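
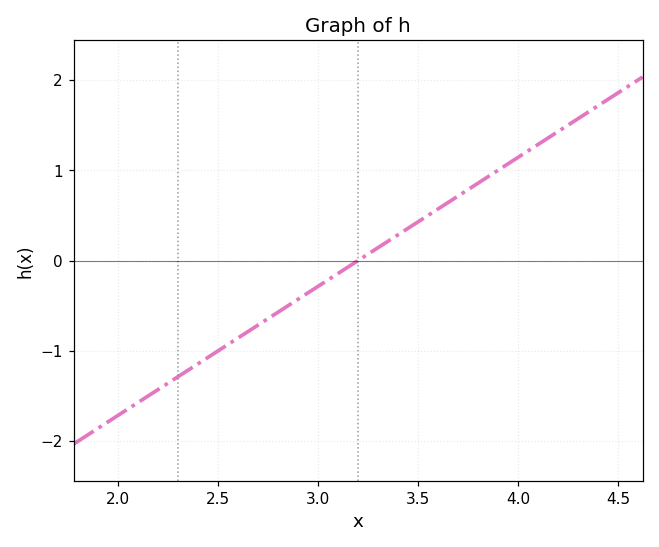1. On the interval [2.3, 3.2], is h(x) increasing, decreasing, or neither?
increasing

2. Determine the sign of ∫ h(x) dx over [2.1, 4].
negative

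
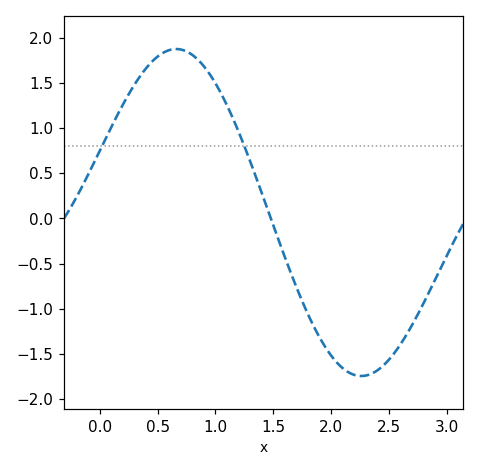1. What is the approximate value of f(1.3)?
0.634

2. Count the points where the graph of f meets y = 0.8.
2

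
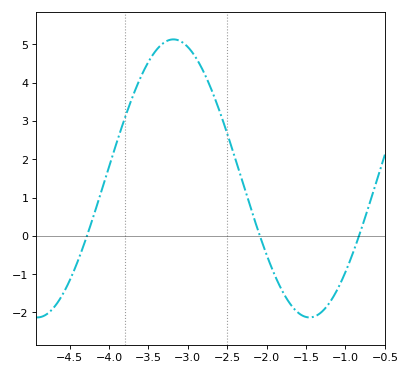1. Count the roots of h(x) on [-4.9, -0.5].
3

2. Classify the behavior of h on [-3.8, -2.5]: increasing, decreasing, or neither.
neither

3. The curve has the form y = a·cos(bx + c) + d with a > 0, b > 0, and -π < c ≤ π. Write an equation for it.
y = 3.63cos(1.82x - 0.49) + 1.5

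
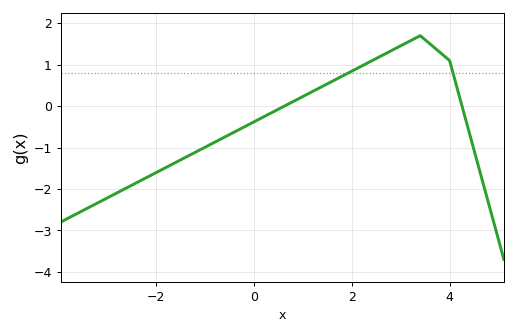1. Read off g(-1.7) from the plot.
-1.4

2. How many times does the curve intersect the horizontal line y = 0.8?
2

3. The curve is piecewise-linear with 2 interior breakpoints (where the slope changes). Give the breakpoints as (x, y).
(3.4, 1.7); (4, 1.1)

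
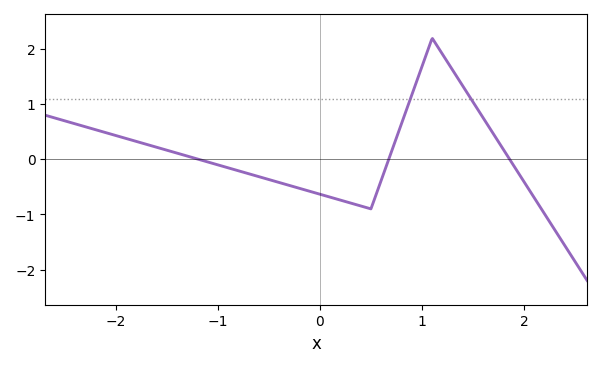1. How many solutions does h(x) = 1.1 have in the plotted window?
2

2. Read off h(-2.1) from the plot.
0.5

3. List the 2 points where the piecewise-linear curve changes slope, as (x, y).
(0.5, -0.9); (1.1, 2.2)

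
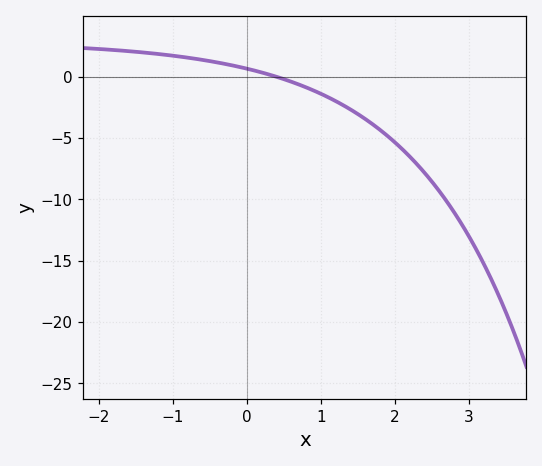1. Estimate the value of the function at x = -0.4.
1.17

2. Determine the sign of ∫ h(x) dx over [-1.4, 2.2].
negative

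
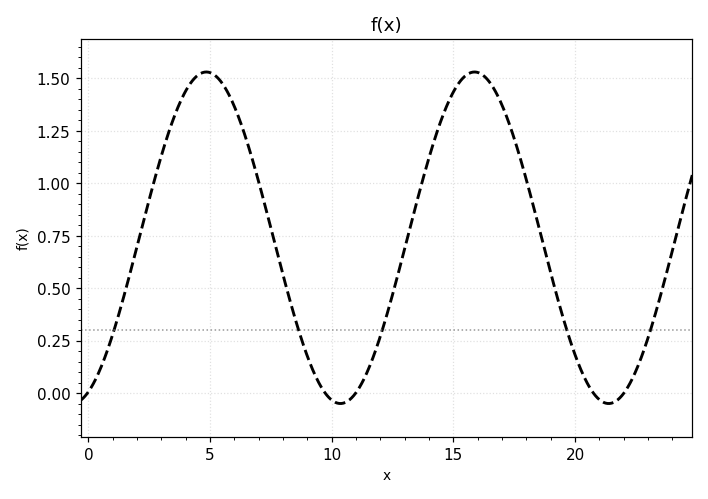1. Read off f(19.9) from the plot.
0.215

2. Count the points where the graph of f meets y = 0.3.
5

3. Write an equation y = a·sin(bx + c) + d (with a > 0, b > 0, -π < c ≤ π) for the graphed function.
y = 0.79sin(0.57x - 1.19) + 0.74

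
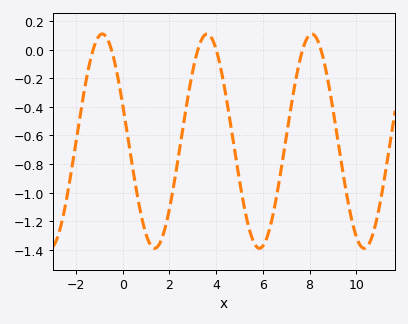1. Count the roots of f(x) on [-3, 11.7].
6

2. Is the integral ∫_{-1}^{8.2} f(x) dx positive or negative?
negative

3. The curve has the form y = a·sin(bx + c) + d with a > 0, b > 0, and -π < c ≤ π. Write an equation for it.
y = 0.75sin(1.4x + 2.8) - 0.64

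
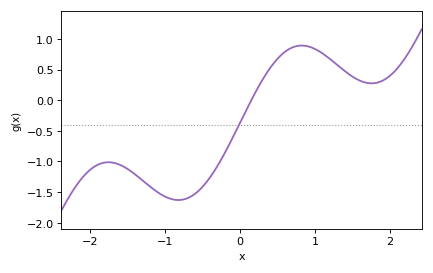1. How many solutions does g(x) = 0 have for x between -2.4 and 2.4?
1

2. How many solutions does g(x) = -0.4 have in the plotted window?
1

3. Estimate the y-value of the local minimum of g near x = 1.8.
0.274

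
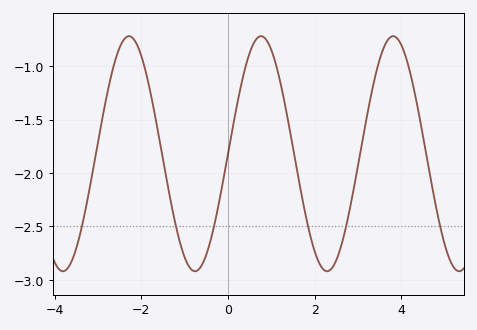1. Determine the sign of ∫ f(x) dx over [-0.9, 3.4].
negative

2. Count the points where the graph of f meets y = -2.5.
6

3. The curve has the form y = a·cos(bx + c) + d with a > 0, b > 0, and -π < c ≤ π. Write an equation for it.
y = 1.1cos(2.06x - 1.57) - 1.82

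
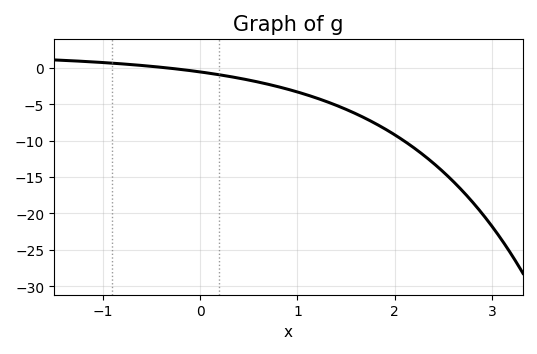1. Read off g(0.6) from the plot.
-2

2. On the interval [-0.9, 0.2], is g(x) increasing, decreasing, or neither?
decreasing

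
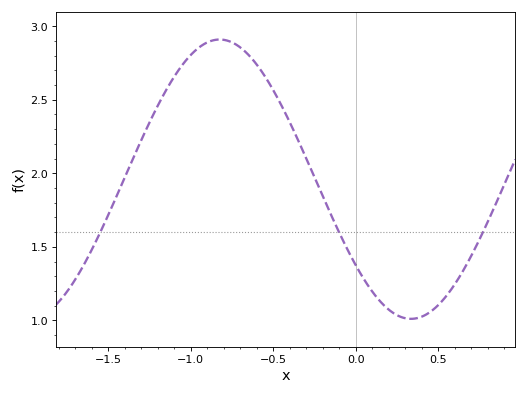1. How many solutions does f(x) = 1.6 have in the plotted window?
3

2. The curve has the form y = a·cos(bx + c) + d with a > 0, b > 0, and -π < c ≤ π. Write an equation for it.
y = 0.95cos(2.71x + 2.23) + 1.96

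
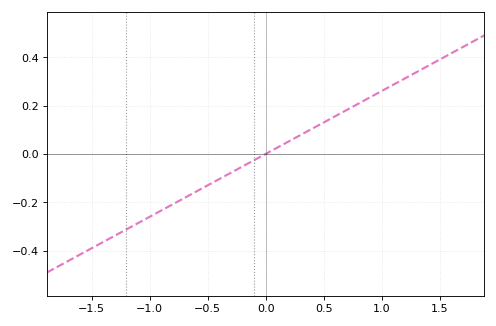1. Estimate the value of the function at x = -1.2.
-0.32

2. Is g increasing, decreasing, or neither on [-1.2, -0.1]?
increasing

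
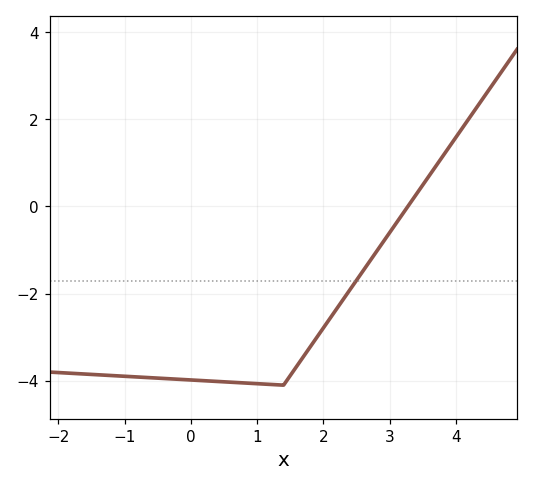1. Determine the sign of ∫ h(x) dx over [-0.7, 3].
negative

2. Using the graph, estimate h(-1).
-3.8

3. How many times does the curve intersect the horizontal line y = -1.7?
1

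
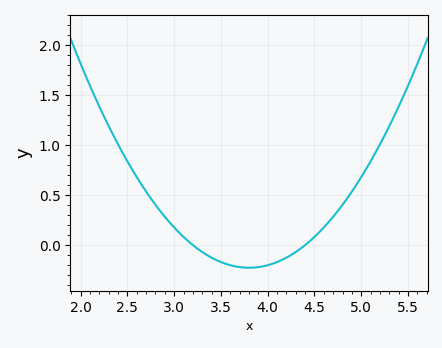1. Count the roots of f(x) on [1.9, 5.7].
2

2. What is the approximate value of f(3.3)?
-0.069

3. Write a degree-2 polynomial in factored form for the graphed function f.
y = 0.63(x - 3.2)(x - 4.4)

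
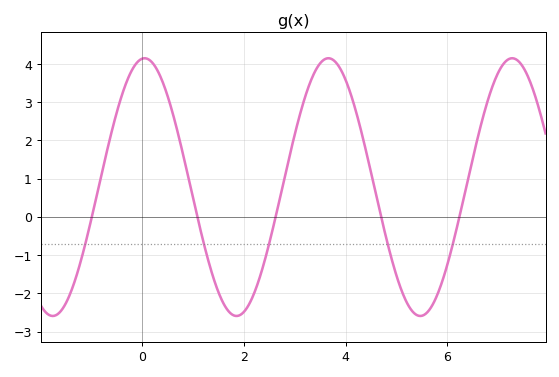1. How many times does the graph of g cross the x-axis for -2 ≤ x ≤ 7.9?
5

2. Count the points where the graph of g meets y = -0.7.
5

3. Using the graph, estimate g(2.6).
-0.1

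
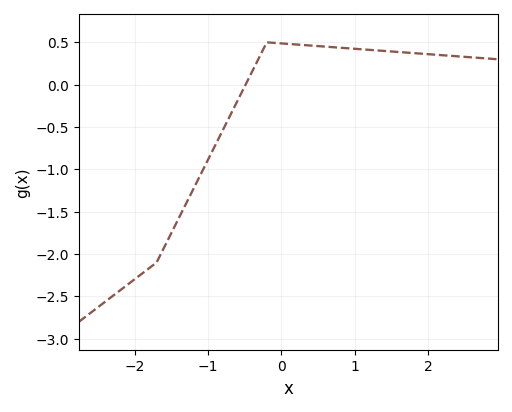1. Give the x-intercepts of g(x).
-0.5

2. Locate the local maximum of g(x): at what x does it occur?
-0.2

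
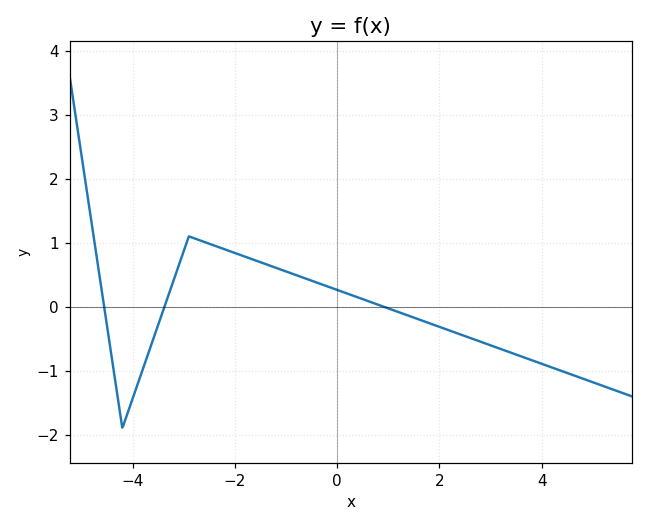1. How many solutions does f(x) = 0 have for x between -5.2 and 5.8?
3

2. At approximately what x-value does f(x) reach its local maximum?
-2.9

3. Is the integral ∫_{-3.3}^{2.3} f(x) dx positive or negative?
positive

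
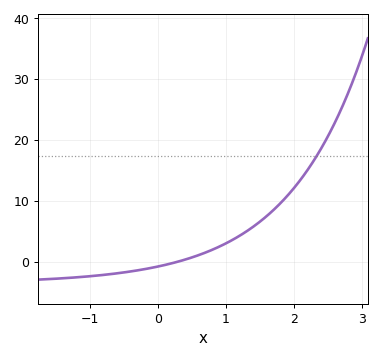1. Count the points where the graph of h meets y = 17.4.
1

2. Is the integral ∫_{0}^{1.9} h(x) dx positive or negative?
positive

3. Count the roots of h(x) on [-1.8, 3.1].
1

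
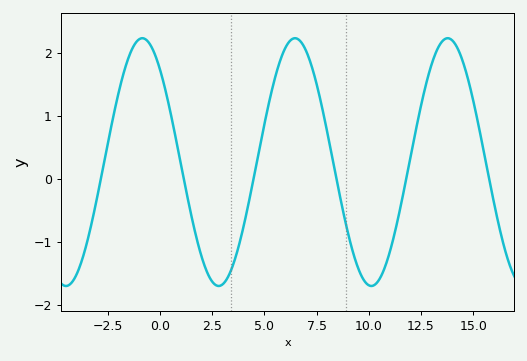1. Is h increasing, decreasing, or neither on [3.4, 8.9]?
neither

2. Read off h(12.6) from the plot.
1.3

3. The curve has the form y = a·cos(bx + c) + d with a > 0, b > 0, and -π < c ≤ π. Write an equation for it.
y = 1.97cos(0.86x + 0.72) + 0.27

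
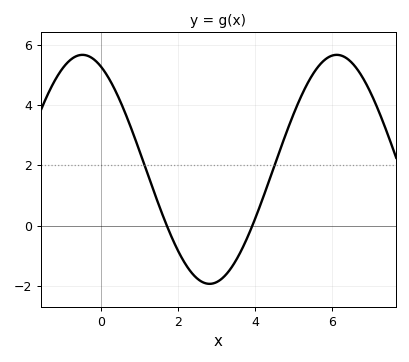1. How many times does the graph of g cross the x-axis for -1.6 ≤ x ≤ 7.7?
2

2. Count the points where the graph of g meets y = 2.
2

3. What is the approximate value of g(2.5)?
-1.8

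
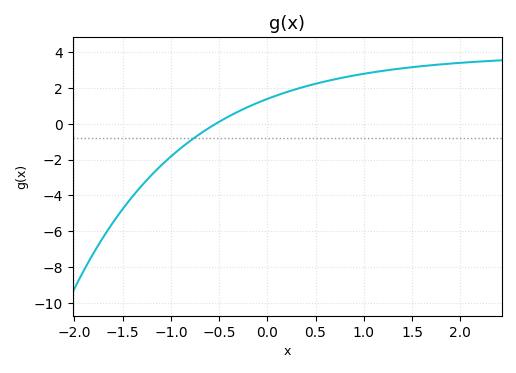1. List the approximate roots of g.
-0.538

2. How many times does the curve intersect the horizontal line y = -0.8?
1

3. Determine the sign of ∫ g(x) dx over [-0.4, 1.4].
positive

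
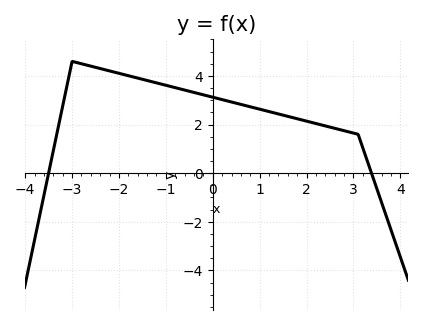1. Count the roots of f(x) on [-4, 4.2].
2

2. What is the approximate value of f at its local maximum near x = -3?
4.6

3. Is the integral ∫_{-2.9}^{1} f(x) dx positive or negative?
positive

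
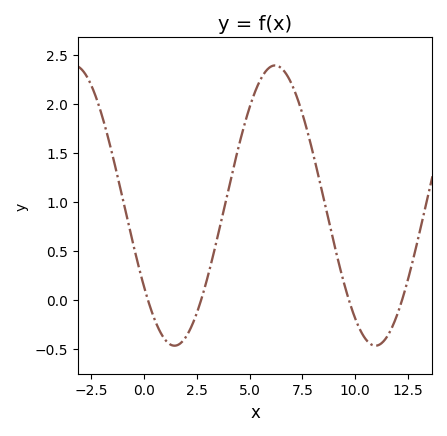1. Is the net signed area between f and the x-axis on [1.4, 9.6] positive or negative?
positive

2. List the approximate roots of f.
0.177, 2.71, 9.7, 12.2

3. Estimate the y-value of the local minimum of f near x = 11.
-0.47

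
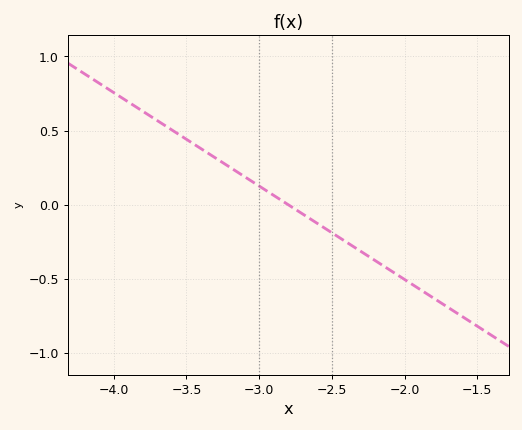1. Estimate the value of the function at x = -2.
-0.504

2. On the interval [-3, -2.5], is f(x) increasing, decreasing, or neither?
decreasing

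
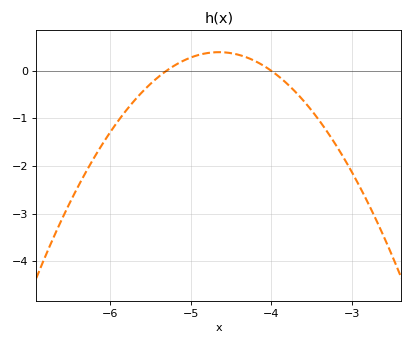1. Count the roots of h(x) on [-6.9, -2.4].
2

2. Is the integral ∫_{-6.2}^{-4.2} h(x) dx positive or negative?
negative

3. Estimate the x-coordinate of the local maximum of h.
-4.6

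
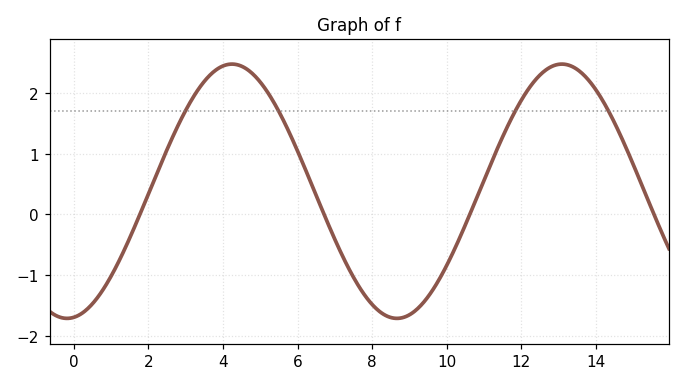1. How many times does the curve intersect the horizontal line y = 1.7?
4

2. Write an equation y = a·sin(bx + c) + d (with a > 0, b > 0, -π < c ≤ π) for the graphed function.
y = 2.09sin(0.71x - 1.44) + 0.38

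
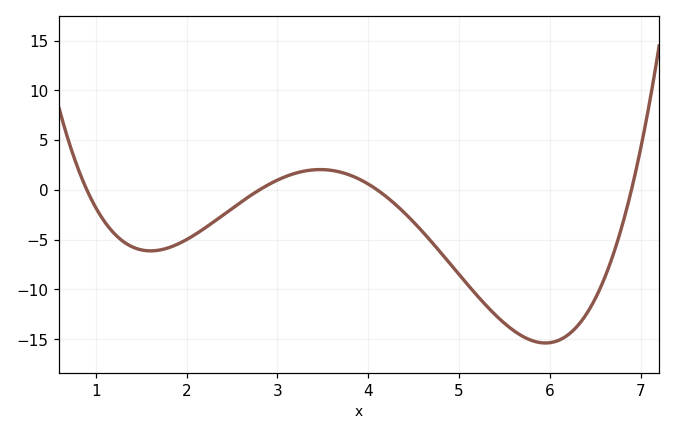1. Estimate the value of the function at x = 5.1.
-9.5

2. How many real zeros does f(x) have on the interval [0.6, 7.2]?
4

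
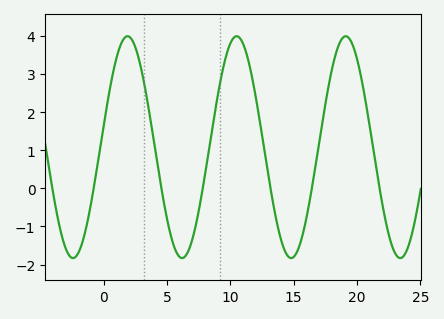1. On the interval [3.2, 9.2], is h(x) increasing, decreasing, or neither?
neither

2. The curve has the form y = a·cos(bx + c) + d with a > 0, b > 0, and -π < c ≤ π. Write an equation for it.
y = 2.91cos(0.73x - 1.4) + 1.08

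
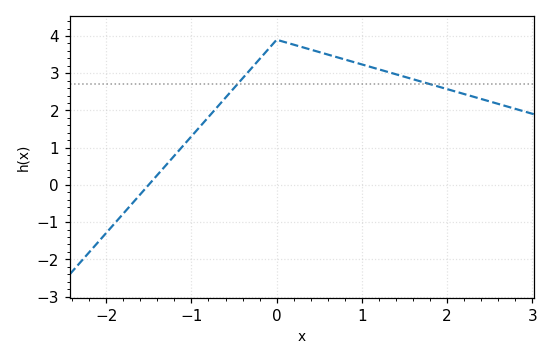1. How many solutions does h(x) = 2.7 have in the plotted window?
2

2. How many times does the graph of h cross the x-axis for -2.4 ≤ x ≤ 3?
1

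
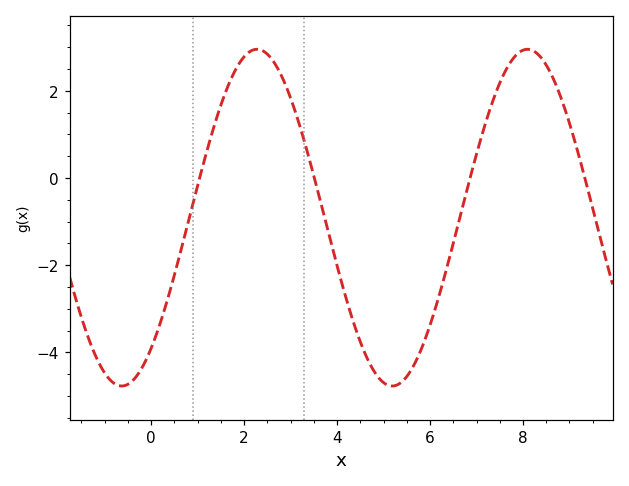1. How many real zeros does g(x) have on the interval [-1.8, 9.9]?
4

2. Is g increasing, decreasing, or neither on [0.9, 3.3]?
neither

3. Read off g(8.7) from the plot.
2.2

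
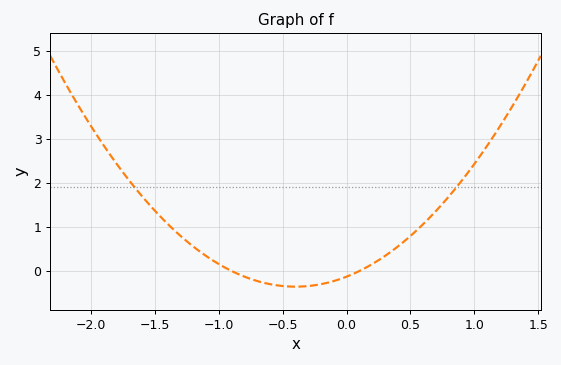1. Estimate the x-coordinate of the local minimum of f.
-0.4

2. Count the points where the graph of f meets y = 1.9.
2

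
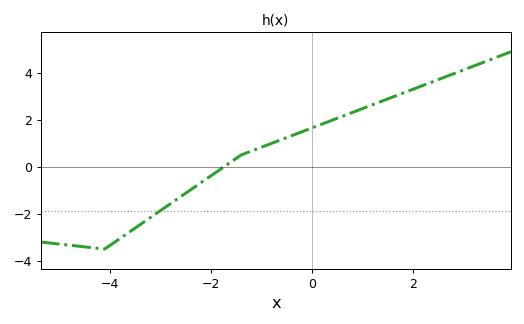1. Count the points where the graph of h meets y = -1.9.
1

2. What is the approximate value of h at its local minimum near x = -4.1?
-3.5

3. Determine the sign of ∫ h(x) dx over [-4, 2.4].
positive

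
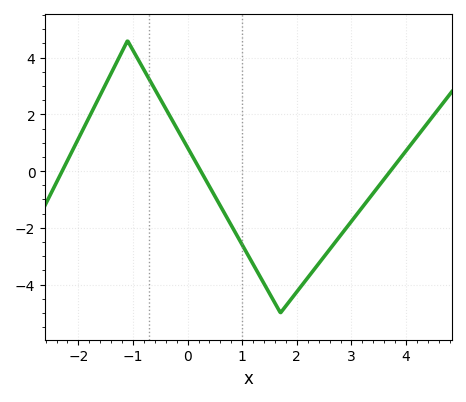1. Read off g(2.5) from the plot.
-3.01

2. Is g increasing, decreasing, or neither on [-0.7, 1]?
decreasing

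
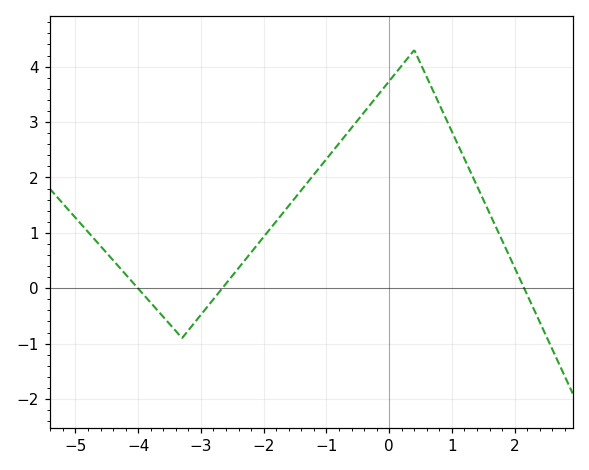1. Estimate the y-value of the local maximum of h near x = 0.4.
4.3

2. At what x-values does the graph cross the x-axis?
-4, -2.6, 2.2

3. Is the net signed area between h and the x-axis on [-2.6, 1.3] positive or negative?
positive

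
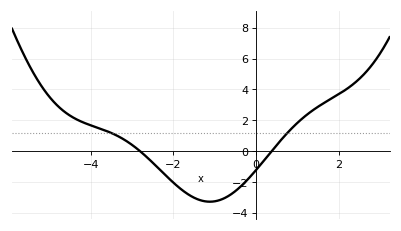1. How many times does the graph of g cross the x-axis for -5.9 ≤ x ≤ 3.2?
2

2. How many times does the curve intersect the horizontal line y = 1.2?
2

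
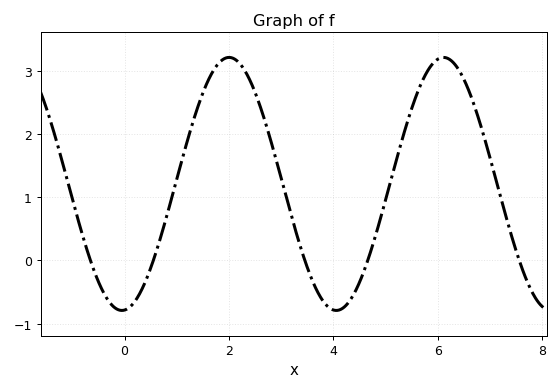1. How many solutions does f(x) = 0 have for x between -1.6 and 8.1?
5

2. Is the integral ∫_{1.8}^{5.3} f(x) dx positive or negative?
positive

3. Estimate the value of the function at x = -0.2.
-0.7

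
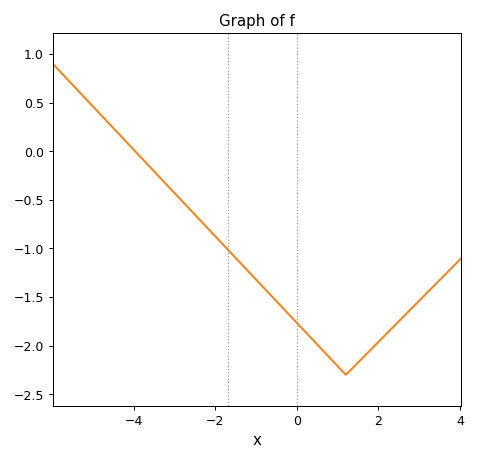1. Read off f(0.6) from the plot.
-2.05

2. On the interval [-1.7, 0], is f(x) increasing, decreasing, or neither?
decreasing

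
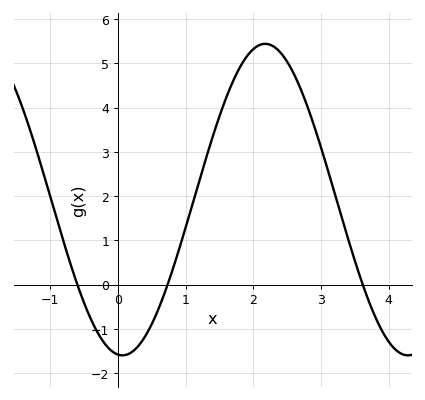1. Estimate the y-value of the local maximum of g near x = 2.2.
5.44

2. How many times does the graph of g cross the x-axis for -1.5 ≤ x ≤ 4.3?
3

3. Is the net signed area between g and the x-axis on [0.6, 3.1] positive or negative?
positive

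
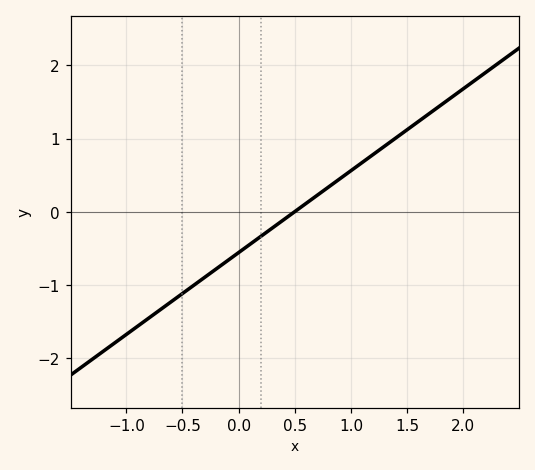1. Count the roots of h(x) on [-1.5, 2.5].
1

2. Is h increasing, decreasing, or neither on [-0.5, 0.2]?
increasing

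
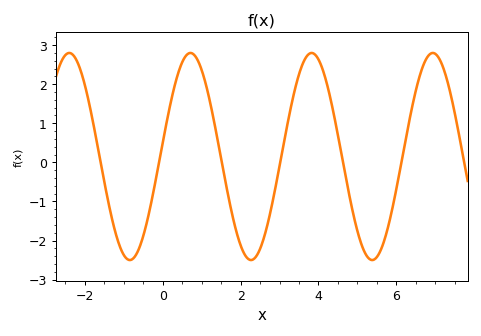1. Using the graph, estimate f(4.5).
0.689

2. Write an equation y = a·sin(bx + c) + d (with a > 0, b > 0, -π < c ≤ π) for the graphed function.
y = 2.65sin(2.02x + 0.13) + 0.15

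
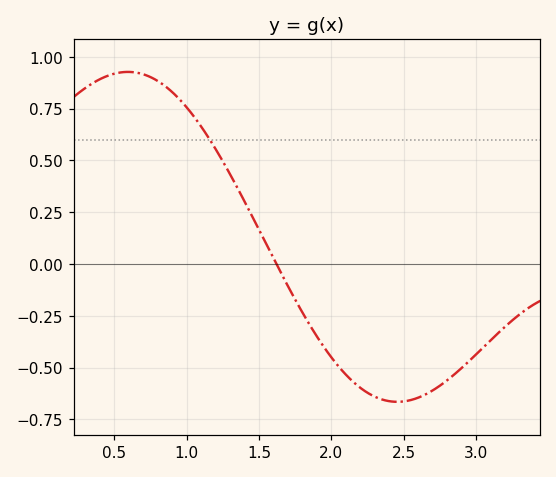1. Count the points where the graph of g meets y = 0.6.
1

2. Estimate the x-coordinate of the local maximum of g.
0.6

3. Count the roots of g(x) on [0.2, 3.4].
1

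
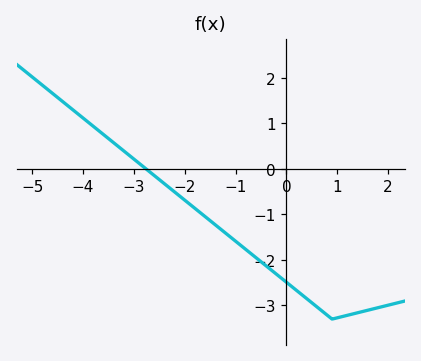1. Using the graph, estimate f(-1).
-1.59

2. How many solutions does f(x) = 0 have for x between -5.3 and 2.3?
1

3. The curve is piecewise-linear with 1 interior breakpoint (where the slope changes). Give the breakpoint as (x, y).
(0.9, -3.3)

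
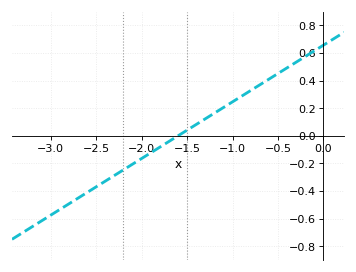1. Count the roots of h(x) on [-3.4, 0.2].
1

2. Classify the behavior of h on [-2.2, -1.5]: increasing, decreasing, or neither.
increasing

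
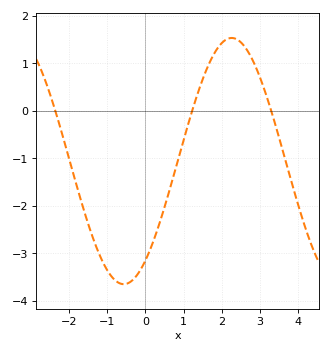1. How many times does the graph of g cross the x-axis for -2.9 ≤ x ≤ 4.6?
3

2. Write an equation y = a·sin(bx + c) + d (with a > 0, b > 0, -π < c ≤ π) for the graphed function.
y = 2.59sin(1.1x - 0.94) - 1.06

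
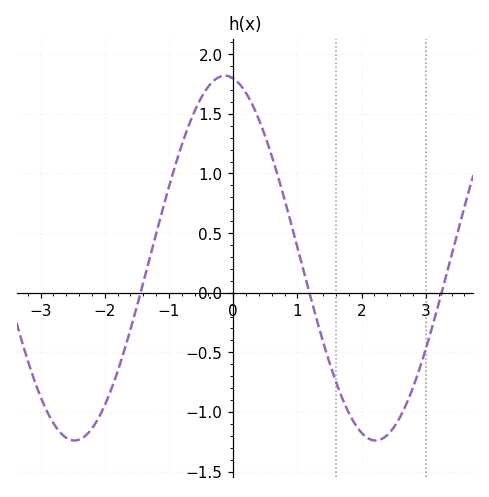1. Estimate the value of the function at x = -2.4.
-1.23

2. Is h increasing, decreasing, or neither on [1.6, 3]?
neither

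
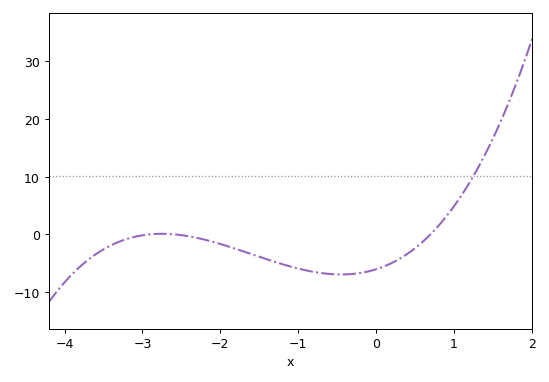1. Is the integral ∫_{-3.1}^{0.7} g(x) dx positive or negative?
negative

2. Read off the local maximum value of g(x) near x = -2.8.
0.089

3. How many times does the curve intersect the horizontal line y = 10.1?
1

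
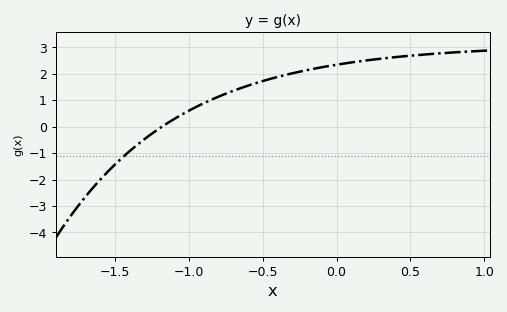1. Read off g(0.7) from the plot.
2.8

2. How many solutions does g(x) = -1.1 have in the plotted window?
1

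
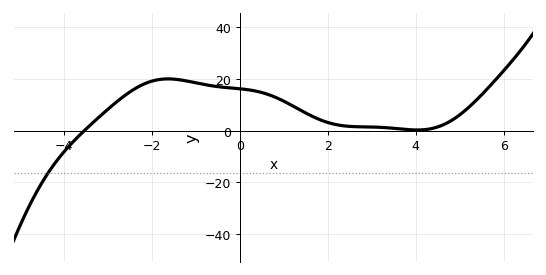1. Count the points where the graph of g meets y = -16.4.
1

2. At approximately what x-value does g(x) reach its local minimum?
4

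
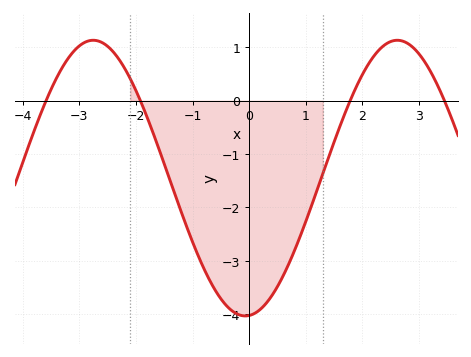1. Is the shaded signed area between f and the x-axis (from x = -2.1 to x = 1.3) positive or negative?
negative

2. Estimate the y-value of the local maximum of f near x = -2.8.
1.13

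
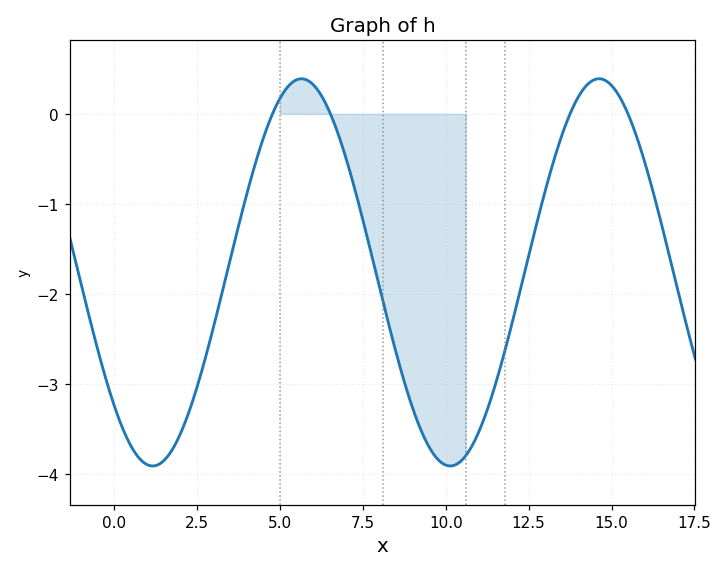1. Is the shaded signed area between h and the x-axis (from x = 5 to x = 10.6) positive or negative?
negative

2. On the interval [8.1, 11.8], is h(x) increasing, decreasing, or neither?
neither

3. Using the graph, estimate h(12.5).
-1.58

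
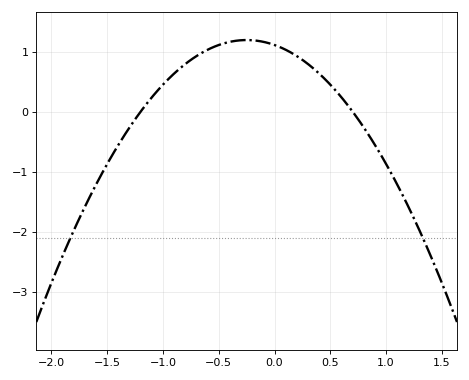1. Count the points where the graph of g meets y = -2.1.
2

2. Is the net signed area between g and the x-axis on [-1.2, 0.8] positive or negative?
positive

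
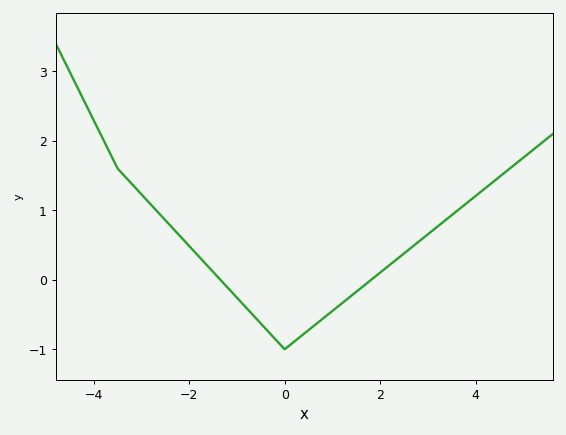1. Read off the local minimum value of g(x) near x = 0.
-1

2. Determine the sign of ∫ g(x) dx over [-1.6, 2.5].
negative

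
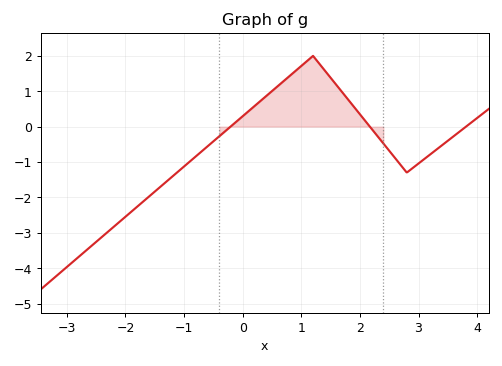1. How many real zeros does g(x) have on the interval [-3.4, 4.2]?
3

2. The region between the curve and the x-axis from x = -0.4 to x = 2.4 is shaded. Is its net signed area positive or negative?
positive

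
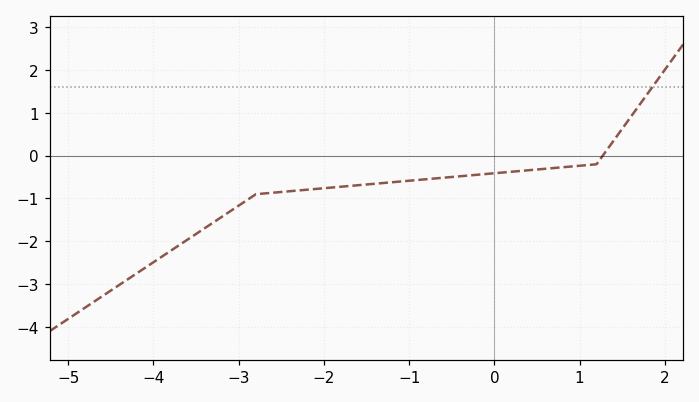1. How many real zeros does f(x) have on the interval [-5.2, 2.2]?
1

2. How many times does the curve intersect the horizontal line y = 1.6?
1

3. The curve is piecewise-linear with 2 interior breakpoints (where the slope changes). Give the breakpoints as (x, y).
(-2.8, -0.9); (1.2, -0.2)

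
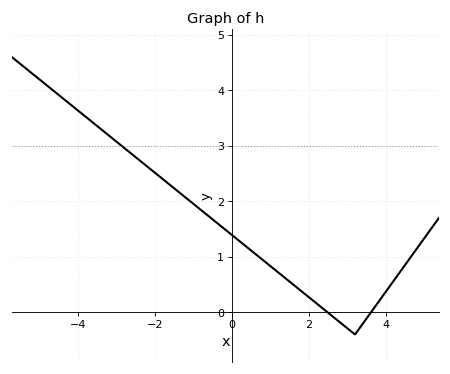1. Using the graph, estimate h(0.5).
1.11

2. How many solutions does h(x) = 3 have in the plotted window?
1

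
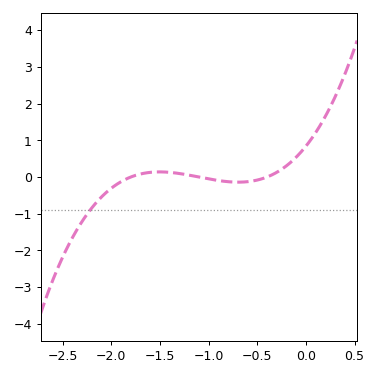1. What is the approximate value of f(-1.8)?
0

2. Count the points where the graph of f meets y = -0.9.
1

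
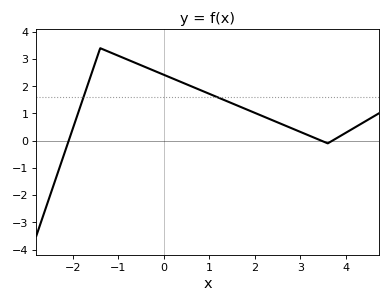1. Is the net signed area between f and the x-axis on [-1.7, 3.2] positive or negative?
positive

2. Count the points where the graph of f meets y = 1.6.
2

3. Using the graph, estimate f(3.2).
0.2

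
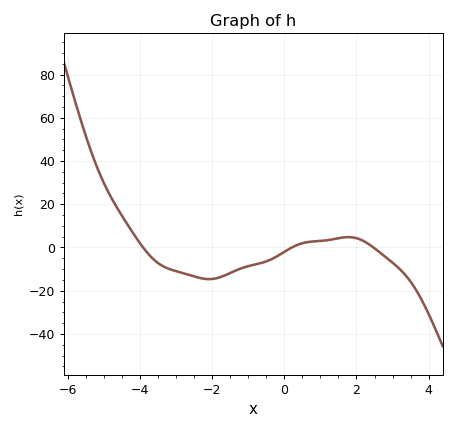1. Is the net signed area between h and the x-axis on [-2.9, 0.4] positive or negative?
negative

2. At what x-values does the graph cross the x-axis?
-4, 0.2, 2.4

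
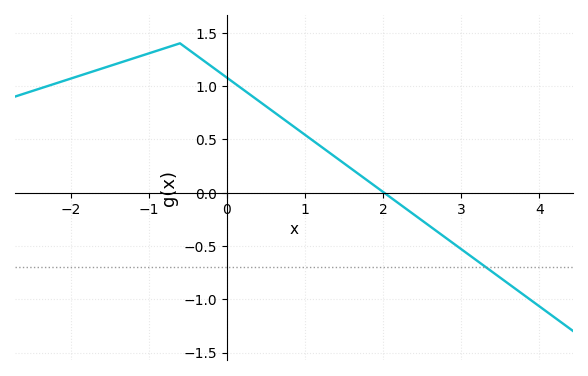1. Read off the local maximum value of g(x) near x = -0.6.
1.4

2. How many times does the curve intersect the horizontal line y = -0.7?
1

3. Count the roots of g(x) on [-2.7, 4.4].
1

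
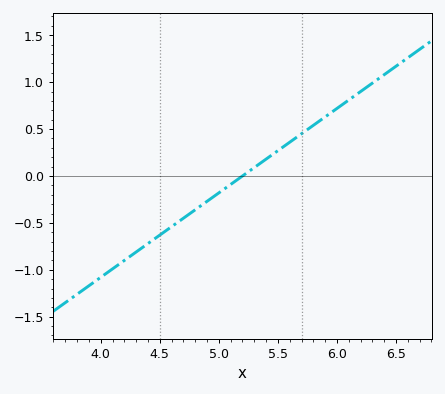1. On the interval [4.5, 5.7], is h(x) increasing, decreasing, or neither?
increasing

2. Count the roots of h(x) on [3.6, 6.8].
1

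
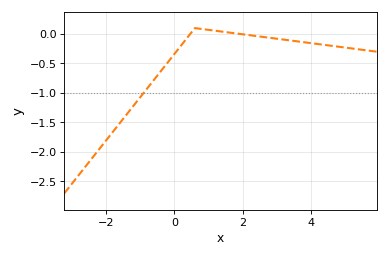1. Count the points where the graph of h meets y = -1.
1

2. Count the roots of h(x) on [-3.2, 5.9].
2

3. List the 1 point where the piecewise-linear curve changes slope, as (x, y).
(0.6, 0.1)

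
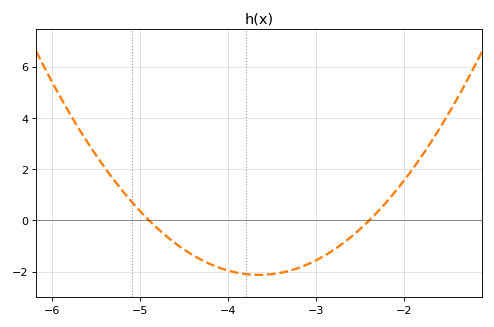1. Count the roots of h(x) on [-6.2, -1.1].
2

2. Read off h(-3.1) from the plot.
-1.71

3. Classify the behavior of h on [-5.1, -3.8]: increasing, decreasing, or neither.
decreasing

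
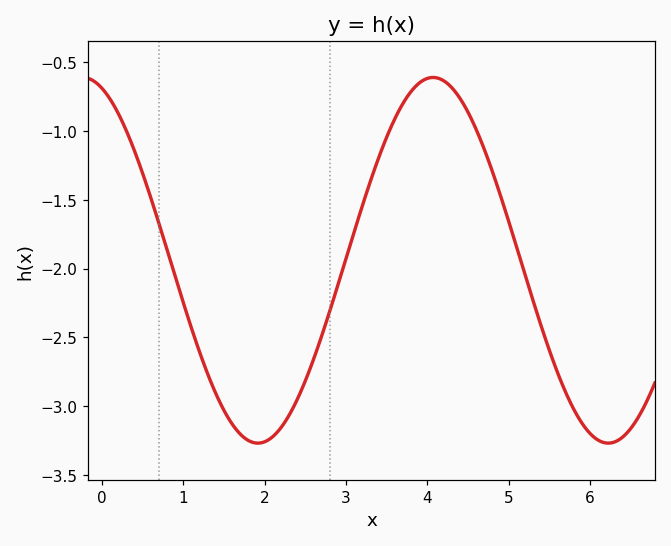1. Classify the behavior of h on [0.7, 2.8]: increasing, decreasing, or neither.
neither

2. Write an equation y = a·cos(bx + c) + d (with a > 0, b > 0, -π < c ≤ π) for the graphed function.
y = 1.33cos(1.46x + 0.342) - 1.94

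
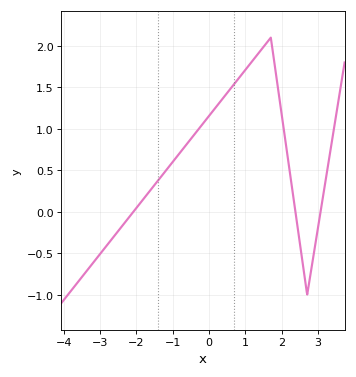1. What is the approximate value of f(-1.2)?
0.491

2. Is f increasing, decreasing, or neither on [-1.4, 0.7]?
increasing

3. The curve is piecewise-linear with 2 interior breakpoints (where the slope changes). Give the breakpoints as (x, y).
(1.7, 2.1); (2.7, -1)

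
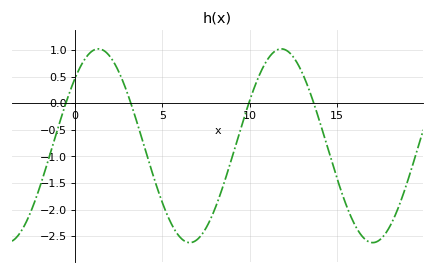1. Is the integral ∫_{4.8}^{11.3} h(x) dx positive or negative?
negative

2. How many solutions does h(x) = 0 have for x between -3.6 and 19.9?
4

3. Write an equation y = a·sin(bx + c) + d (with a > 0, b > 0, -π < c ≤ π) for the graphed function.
y = 1.82sin(0.6x + 0.77) - 0.8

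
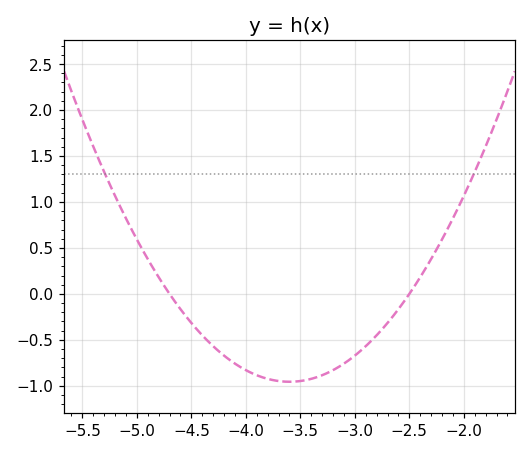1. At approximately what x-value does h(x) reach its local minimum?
-3.6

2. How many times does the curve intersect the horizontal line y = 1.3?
2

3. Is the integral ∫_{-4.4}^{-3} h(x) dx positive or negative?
negative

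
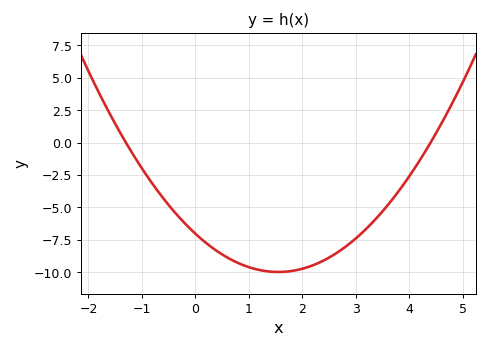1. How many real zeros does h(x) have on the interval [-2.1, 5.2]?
2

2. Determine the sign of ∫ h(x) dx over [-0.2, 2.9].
negative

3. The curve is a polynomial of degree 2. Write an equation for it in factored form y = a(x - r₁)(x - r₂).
y = 1.23(x + 1.3)(x - 4.4)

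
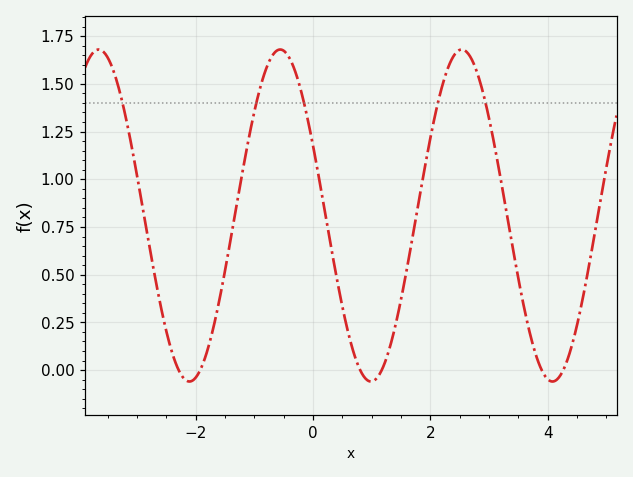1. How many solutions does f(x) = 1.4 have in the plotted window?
5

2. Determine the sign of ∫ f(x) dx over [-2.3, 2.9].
positive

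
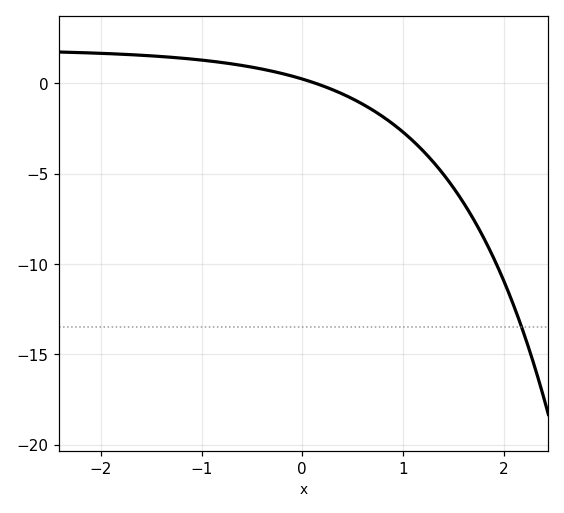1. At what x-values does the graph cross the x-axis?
0.133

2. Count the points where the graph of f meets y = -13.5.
1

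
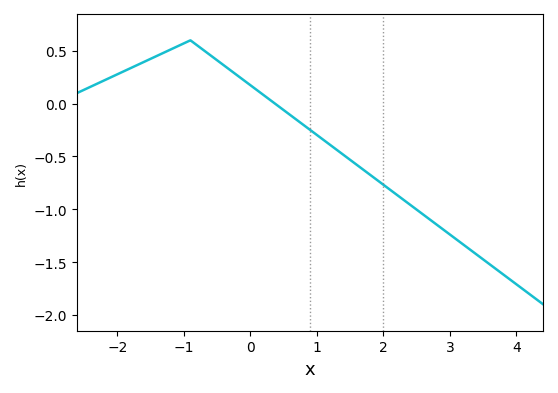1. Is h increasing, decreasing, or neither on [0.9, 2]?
decreasing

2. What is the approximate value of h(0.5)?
-0.05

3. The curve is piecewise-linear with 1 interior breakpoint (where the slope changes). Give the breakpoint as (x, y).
(-0.9, 0.6)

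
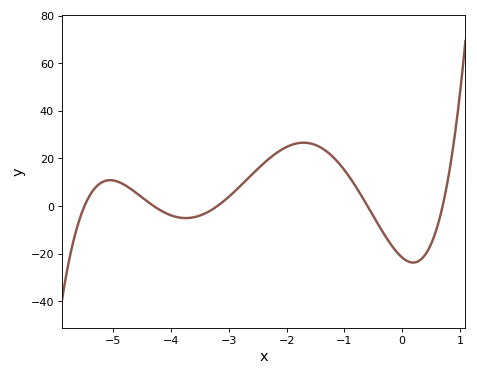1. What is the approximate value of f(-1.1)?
18.1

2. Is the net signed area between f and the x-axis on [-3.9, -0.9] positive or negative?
positive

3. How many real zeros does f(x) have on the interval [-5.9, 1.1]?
5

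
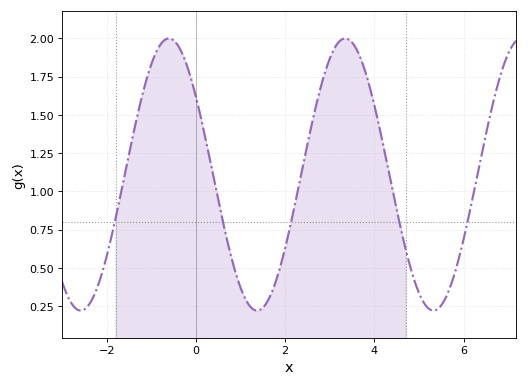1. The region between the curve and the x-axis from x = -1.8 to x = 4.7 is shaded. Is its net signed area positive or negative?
positive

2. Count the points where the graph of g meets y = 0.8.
5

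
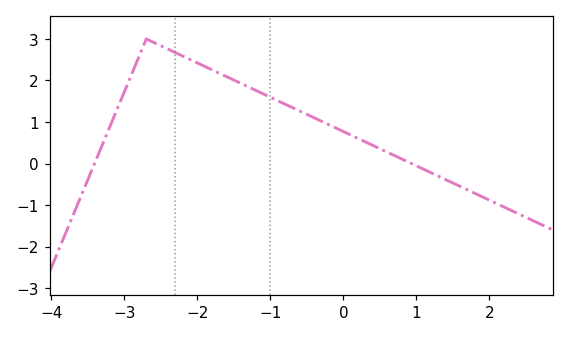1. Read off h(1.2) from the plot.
-0.2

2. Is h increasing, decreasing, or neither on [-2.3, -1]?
decreasing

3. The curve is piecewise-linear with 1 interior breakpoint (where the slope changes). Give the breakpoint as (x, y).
(-2.7, 3)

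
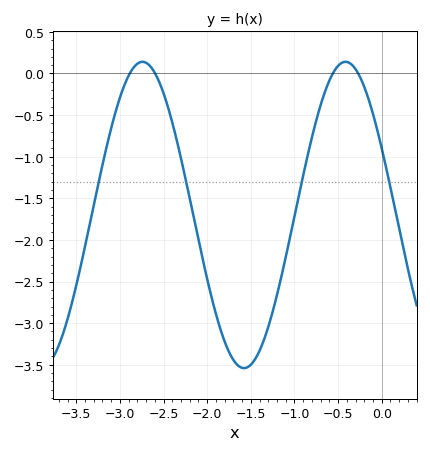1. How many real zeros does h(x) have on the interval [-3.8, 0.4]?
4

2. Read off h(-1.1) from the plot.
-2.2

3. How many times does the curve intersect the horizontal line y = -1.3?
4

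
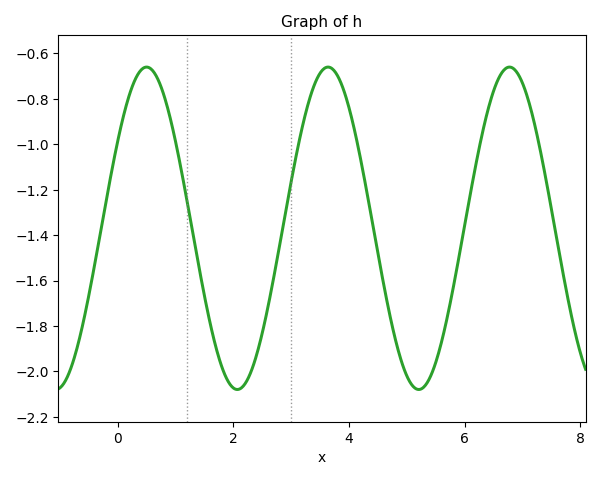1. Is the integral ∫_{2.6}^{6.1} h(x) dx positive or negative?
negative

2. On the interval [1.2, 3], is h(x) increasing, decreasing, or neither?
neither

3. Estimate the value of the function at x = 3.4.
-0.739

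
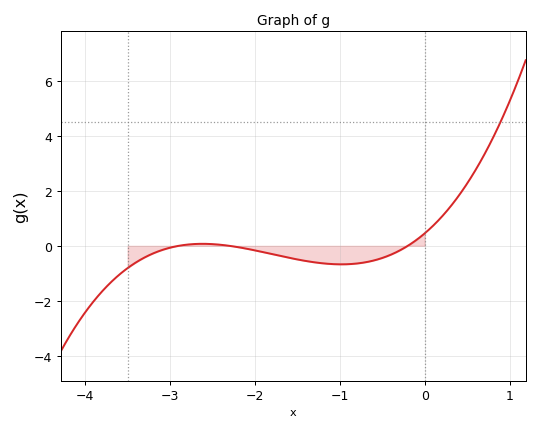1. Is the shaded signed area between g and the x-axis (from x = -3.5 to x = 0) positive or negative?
negative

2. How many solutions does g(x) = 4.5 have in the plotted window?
1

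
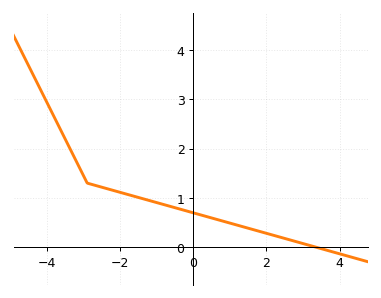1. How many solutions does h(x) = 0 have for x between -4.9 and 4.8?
1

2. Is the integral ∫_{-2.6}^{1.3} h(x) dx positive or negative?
positive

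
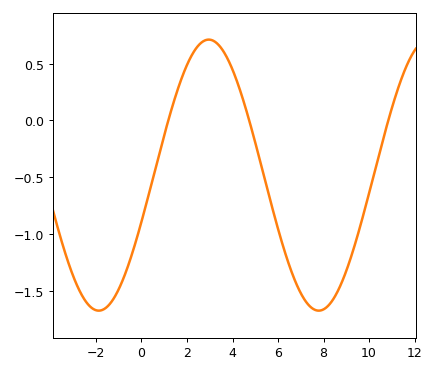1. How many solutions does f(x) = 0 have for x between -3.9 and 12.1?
3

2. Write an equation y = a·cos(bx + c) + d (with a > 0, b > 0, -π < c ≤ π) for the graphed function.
y = 1.19cos(0.65x - 1.9) - 0.48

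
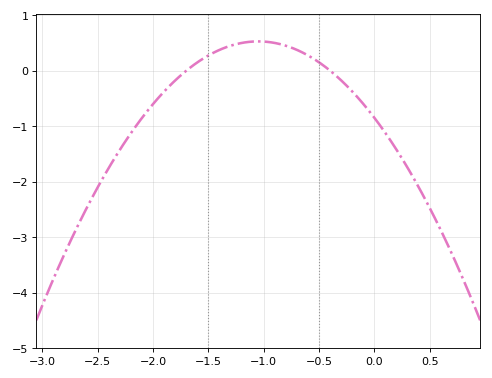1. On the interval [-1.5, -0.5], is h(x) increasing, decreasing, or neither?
neither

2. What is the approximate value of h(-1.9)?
-0.4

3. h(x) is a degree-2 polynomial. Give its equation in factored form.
y = -1.25(x + 1.7)(x + 0.4)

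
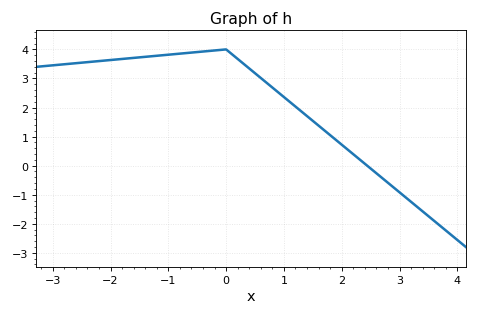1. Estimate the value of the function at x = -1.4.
3.7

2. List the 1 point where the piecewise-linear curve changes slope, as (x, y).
(0, 4)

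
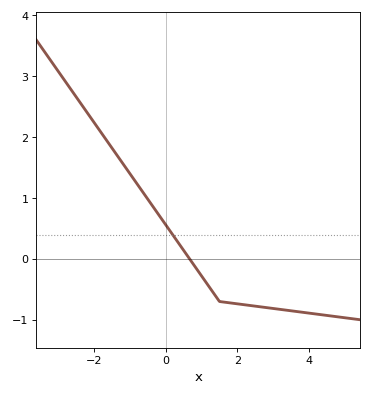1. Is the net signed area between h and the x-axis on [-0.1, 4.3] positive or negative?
negative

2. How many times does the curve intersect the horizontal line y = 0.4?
1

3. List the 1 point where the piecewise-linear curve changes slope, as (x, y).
(1.5, -0.7)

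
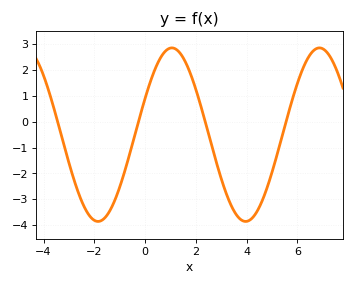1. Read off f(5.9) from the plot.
1.17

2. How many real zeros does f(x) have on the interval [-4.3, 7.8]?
4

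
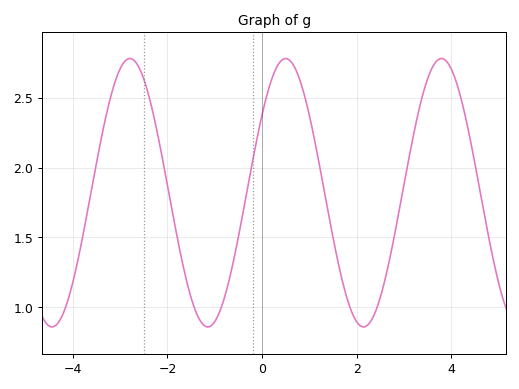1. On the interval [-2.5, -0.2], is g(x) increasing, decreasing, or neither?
neither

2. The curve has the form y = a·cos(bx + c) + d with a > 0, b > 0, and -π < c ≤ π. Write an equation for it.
y = 0.96cos(1.9x - 0.95) + 1.82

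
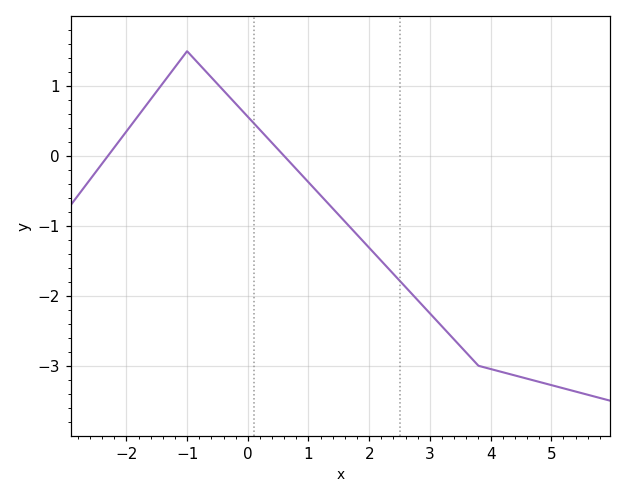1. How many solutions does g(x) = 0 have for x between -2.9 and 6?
2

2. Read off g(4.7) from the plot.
-3.2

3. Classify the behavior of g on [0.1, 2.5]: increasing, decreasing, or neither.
decreasing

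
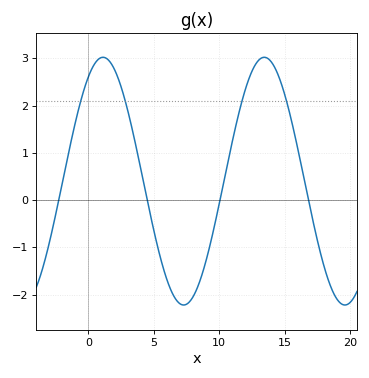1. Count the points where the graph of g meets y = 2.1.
4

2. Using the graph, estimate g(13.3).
3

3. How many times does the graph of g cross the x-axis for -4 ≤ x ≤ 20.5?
4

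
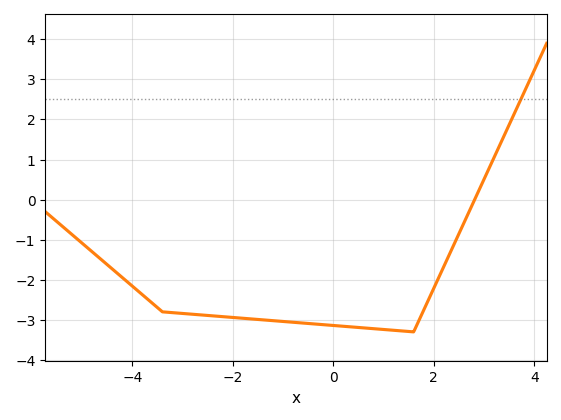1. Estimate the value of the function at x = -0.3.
-3.1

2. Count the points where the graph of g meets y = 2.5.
1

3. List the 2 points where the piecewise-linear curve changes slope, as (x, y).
(-3.4, -2.8); (1.6, -3.3)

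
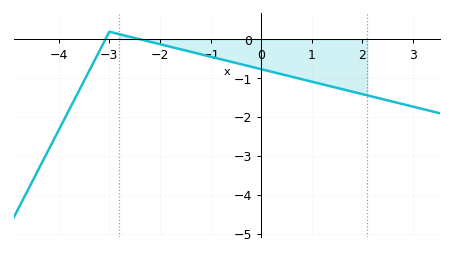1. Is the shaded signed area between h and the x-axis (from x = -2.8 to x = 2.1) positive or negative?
negative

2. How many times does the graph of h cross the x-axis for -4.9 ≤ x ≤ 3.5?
2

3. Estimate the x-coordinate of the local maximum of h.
-3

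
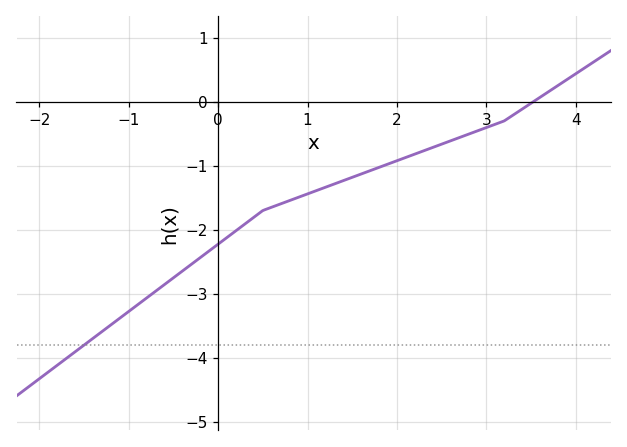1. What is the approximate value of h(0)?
-2.23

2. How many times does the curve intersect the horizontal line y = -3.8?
1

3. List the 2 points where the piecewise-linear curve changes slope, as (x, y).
(0.5, -1.7); (3.2, -0.3)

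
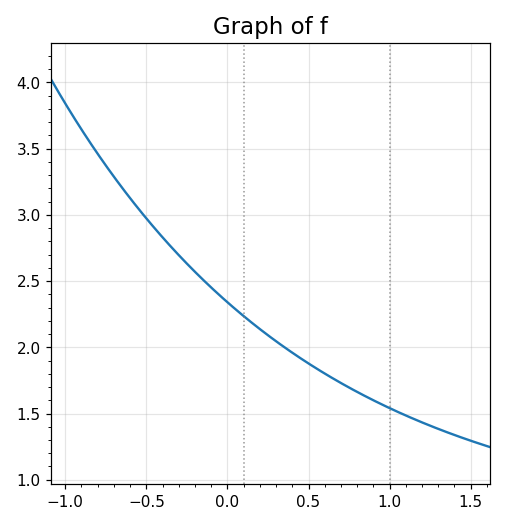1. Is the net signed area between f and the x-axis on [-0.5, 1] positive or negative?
positive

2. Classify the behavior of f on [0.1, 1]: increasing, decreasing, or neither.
decreasing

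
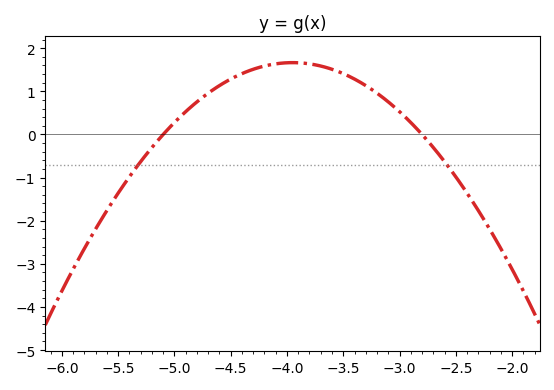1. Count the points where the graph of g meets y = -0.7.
2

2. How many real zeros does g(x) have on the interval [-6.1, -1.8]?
2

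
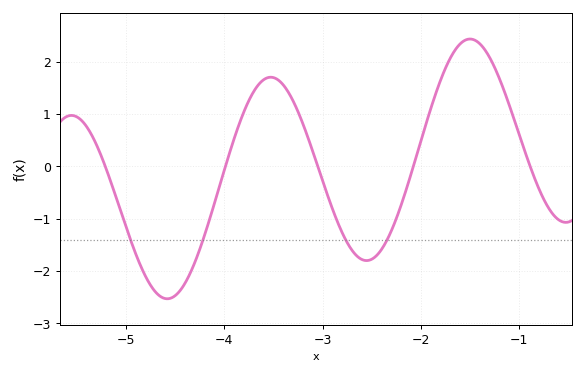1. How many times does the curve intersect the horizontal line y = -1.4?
4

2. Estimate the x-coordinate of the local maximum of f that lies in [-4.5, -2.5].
-3.53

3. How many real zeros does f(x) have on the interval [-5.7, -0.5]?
5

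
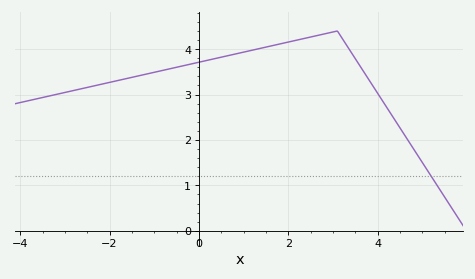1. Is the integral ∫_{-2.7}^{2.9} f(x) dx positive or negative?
positive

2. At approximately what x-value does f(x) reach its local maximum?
3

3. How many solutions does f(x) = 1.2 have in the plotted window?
1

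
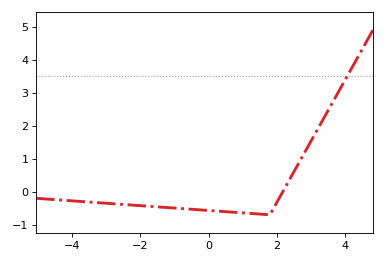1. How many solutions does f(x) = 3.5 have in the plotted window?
1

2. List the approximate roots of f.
2.18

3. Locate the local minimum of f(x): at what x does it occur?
1.8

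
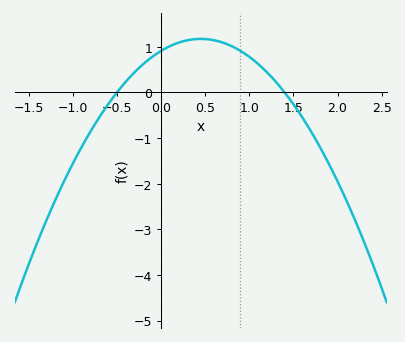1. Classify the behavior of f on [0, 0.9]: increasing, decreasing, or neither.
neither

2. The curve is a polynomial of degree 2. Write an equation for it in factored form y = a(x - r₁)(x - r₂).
y = -1.3(x + 0.5)(x - 1.4)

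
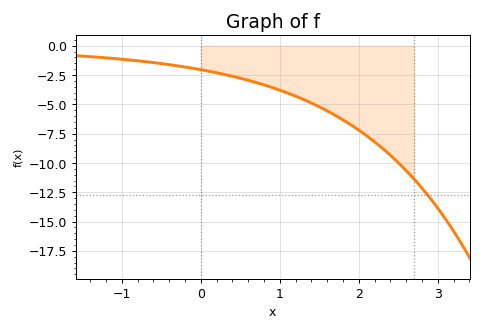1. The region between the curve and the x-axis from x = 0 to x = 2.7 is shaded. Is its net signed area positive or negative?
negative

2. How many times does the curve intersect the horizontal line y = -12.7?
1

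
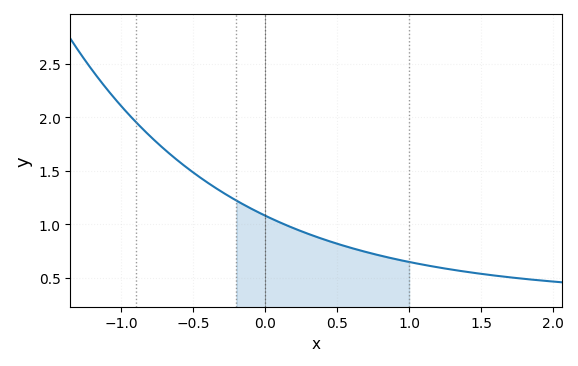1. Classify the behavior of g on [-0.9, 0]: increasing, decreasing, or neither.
decreasing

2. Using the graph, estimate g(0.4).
0.85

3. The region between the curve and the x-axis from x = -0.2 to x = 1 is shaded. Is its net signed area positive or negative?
positive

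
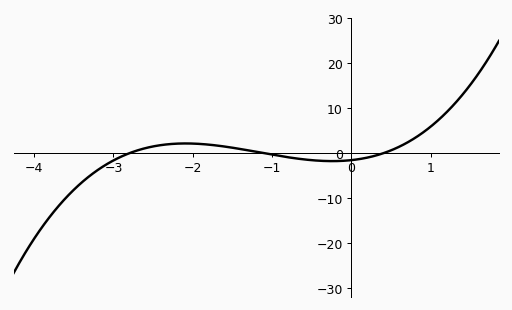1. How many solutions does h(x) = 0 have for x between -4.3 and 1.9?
3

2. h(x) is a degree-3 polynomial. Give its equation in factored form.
y = 1.24(x + 2.8)(x + 1.1)(x - 0.4)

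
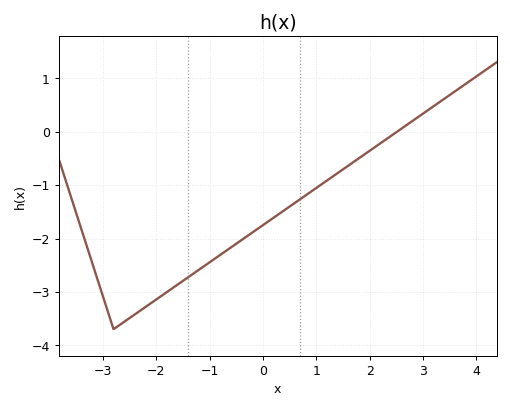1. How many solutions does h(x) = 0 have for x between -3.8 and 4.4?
1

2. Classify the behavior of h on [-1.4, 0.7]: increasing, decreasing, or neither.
increasing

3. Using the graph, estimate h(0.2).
-1.6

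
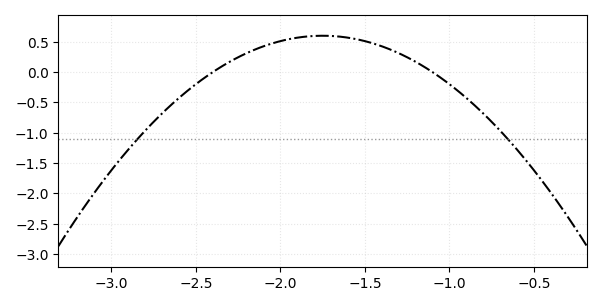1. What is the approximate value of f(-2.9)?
-1.28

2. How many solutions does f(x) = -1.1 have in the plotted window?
2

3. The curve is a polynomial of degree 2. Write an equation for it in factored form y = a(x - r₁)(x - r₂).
y = -1.42(x + 2.4)(x + 1.1)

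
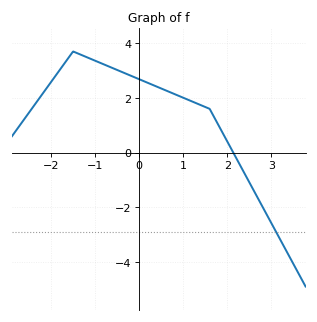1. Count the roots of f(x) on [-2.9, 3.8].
1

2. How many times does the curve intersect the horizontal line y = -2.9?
1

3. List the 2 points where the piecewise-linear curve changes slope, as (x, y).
(-1.5, 3.7); (1.6, 1.6)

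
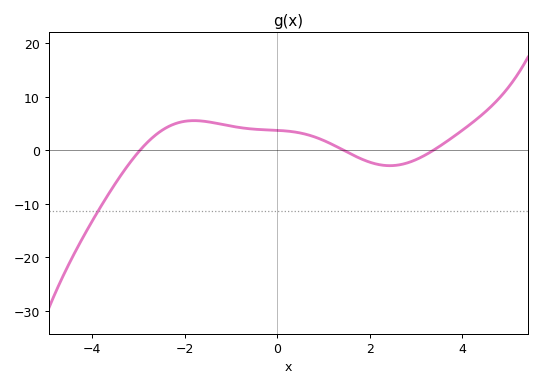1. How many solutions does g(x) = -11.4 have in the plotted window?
1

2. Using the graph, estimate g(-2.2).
5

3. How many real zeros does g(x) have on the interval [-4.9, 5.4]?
3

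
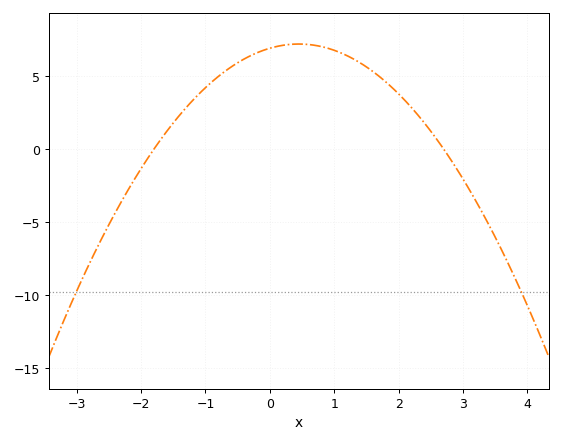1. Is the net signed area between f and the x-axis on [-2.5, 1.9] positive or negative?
positive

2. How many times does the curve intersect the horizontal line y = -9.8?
2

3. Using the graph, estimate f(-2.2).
-3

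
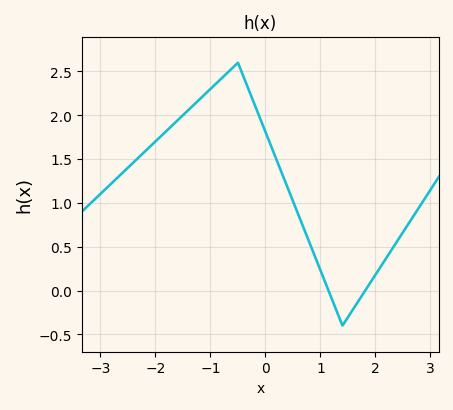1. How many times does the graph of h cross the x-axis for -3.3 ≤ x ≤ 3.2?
2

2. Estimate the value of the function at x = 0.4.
1.2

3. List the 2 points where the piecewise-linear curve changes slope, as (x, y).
(-0.5, 2.6); (1.4, -0.4)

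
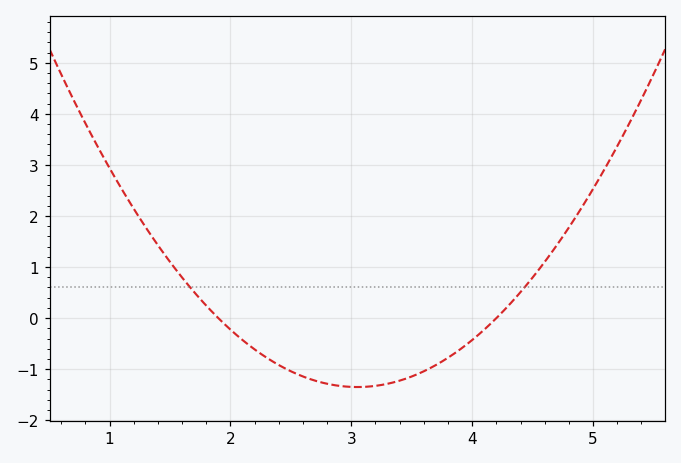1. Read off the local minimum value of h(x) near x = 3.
-1.3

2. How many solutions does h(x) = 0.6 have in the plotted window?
2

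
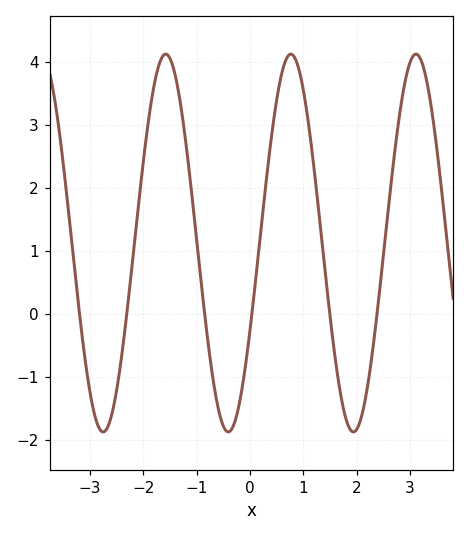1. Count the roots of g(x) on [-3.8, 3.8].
6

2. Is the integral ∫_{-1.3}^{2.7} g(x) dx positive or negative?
positive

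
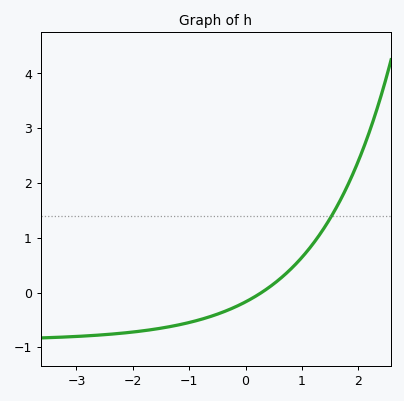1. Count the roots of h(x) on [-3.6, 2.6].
1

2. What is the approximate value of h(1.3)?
1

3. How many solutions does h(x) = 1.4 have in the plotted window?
1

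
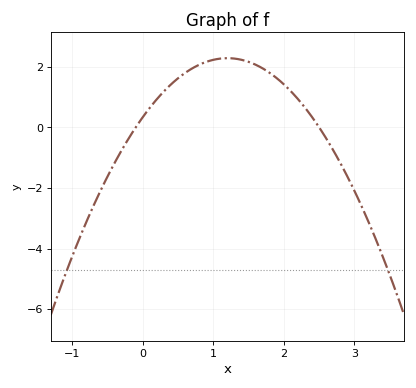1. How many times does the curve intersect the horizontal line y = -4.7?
2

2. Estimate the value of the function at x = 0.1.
0.648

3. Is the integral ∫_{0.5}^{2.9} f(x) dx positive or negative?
positive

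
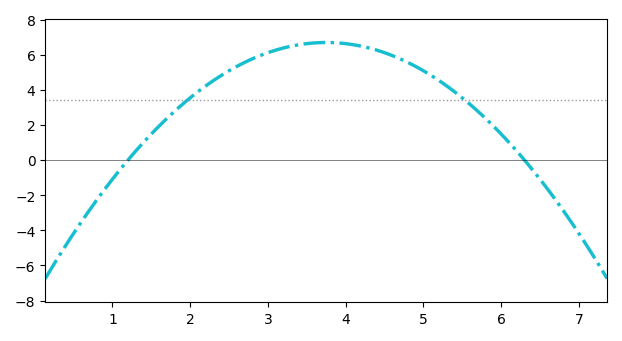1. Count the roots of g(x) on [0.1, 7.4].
2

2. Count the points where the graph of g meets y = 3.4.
2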